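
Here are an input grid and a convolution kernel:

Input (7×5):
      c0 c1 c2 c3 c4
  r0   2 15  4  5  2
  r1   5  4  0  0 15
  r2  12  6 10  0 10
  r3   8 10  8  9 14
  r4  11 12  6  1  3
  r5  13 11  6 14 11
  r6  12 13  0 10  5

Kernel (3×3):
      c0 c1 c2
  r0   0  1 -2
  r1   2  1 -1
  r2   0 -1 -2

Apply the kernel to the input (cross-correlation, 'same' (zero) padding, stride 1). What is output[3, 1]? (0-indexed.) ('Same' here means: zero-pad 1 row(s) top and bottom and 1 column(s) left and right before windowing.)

The receptive field on the zero-padded input at this output position is [12 6 10 / 8 10 8 / 11 12 6]. Elementwise product with the kernel and sum: 6·1 + 10·-2 + 8·2 + 10·1 + 8·-1 + 12·-1 + 6·-2.

-20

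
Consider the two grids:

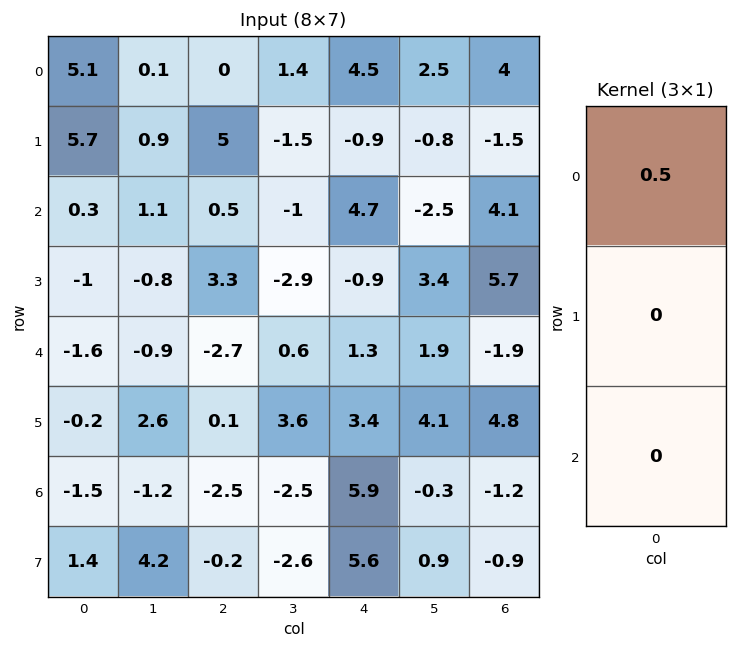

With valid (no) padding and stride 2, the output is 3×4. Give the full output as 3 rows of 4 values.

Output[0,0]: The receptive field on the input at this output position is [5.1 / 5.7 / 0.3]. Elementwise product with the kernel and sum: 5.1·0.5.

2.55 0 2.25 2
0.15 0.25 2.35 2.05
-0.8 -1.35 0.65 -0.95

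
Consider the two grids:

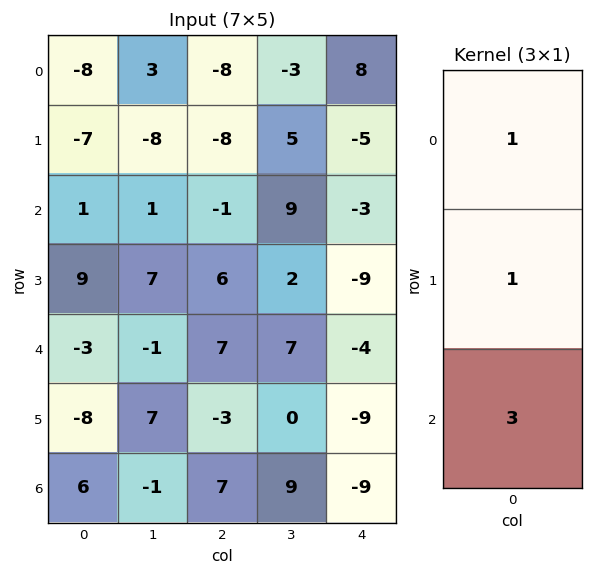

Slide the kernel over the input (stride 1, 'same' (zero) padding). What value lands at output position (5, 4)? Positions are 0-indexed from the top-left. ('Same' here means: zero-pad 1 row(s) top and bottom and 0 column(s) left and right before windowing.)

-40

The receptive field on the zero-padded input at this output position is [-4 / -9 / -9]. Elementwise product with the kernel and sum: -4·1 + -9·1 + -9·3.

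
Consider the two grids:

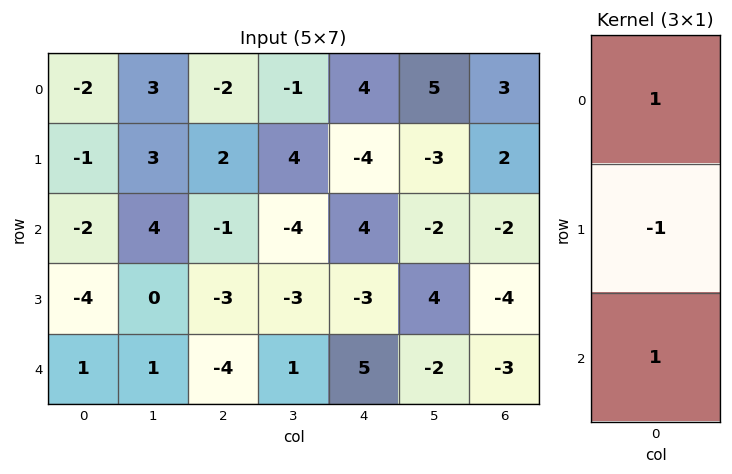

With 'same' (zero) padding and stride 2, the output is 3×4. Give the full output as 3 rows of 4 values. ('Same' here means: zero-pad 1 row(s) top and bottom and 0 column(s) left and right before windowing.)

Output[0,0]: The receptive field on the zero-padded input at this output position is [0 / -2 / -1]. Elementwise product with the kernel and sum: 0·1 + -2·-1 + -1·1.

1 4 -8 -1
-3 0 -11 0
-5 1 -8 -1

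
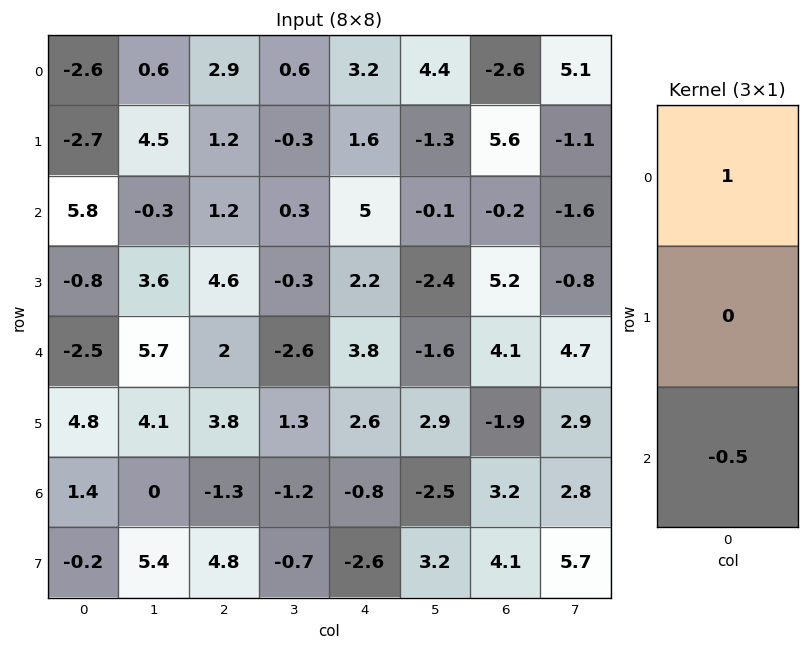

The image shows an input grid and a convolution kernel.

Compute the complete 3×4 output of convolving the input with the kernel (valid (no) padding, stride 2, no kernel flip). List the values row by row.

Output[0,0]: The receptive field on the input at this output position is [-2.6 / -2.7 / 5.8]. Elementwise product with the kernel and sum: -2.6·1 + 5.8·-0.5.
Output[0,1]: The receptive field on the input at this output position is [2.9 / 1.2 / 1.2]. Elementwise product with the kernel and sum: 2.9·1 + 1.2·-0.5.

-5.5 2.3 0.7 -2.5
7.05 0.2 3.1 -2.25
-3.2 2.65 4.2 2.5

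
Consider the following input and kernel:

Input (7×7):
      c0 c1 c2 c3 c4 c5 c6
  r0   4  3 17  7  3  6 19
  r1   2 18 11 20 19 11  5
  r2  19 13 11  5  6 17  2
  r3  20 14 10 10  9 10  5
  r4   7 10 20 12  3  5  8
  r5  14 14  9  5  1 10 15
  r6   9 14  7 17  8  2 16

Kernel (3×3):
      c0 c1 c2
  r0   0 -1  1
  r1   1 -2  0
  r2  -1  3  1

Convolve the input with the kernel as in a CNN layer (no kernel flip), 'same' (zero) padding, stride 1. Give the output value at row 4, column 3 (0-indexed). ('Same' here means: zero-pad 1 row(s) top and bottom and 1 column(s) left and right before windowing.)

2

The receptive field on the zero-padded input at this output position is [10 10 9 / 20 12 3 / 9 5 1]. Elementwise product with the kernel and sum: 10·-1 + 9·1 + 20·1 + 12·-2 + 9·-1 + 5·3 + 1·1.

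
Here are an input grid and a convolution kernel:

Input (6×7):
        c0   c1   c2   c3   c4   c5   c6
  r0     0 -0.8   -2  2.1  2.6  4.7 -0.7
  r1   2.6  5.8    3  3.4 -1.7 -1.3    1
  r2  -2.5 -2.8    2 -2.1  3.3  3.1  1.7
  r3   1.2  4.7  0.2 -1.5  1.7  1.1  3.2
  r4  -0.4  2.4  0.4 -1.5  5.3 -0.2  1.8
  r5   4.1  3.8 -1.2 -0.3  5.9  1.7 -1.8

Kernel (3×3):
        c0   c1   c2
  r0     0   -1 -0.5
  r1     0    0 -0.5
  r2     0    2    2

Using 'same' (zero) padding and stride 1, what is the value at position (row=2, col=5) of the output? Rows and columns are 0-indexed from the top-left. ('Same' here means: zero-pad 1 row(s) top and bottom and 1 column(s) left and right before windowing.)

The receptive field on the zero-padded input at this output position is [-1.7 -1.3 1 / 3.3 3.1 1.7 / 1.7 1.1 3.2]. Elementwise product with the kernel and sum: -1.3·-1 + 1·-0.5 + 1.7·-0.5 + 1.1·2 + 3.2·2.

8.55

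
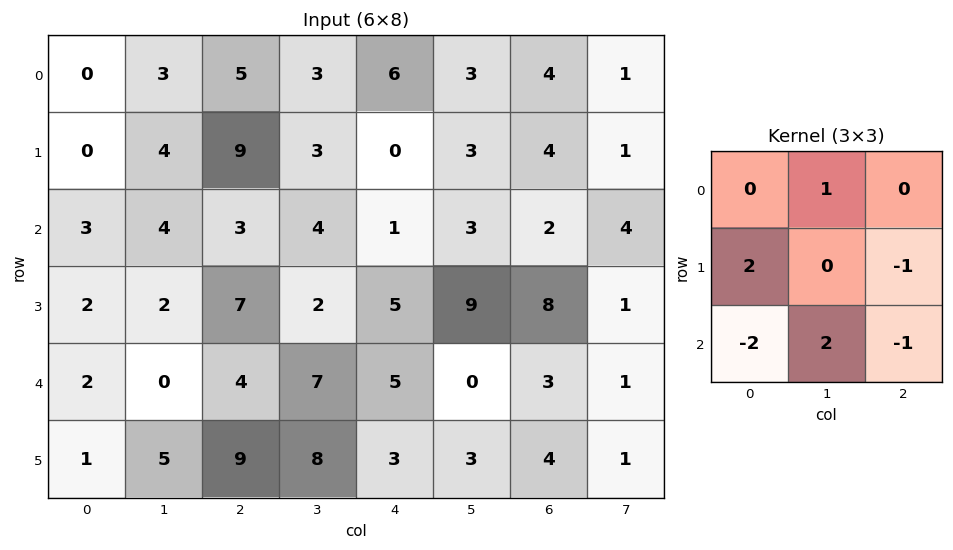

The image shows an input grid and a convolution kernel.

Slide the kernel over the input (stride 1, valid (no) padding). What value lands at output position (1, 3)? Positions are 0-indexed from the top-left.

2

The receptive field on the input at this output position is [3 0 3 / 4 1 3 / 2 5 9]. Elementwise product with the kernel and sum: 0·1 + 4·2 + 3·-1 + 2·-2 + 5·2 + 9·-1.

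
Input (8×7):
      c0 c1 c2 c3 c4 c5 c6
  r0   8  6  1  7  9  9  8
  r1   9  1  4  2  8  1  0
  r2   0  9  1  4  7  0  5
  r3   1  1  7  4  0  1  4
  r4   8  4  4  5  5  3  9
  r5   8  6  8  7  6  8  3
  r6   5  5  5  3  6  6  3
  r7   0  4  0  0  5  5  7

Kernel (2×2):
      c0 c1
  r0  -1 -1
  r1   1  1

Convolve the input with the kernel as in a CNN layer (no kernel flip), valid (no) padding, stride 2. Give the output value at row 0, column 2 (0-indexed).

-9

The receptive field on the input at this output position is [9 9 / 8 1]. Elementwise product with the kernel and sum: 9·-1 + 9·-1 + 8·1 + 1·1.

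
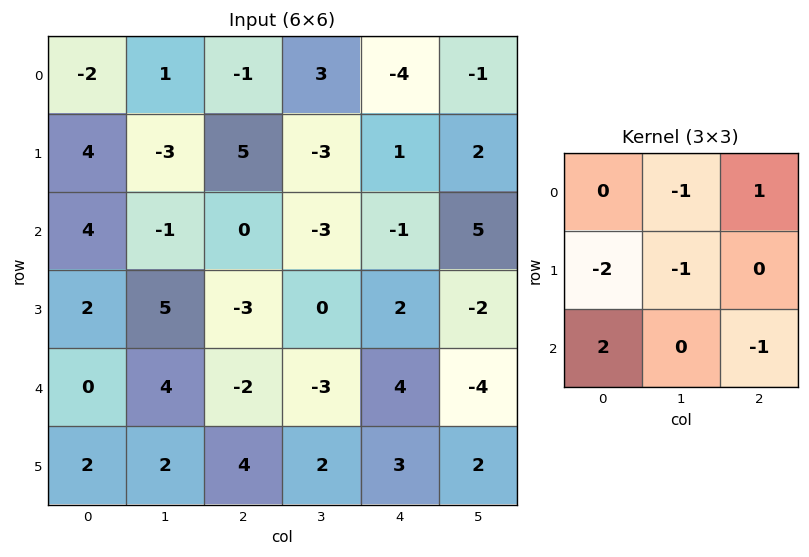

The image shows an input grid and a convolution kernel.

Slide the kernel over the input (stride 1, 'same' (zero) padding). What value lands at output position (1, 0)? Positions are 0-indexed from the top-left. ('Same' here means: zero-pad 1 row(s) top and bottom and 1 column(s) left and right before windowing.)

0

The receptive field on the zero-padded input at this output position is [0 -2 1 / 0 4 -3 / 0 4 -1]. Elementwise product with the kernel and sum: -2·-1 + 1·1 + 0·-2 + 4·-1 + 0·2 + -1·-1.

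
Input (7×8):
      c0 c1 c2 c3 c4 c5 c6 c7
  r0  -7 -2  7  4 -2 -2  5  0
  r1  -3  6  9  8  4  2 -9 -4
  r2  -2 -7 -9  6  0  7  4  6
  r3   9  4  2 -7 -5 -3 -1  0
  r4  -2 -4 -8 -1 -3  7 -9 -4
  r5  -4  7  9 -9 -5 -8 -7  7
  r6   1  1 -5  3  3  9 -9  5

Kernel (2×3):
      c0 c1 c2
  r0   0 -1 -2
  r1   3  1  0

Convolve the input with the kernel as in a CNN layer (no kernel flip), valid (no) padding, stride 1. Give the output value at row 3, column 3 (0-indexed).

The receptive field on the input at this output position is [-7 -5 -3 / -1 -3 7]. Elementwise product with the kernel and sum: -5·-1 + -3·-2 + -1·3 + -3·1.

5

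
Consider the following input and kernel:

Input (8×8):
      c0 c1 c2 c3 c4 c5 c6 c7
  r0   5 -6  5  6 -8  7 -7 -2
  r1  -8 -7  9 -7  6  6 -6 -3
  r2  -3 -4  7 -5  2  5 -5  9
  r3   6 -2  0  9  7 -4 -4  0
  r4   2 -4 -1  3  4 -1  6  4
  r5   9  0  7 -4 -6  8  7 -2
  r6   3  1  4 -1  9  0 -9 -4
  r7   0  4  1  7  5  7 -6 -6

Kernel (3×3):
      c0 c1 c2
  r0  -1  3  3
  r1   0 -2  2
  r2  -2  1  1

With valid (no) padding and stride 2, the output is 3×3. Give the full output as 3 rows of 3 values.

33 -2 -20
7 -11 -5
-4 18 -18

Output[0,0]: The receptive field on the input at this output position is [5 -6 5 / -8 -7 9 / -3 -4 7]. Elementwise product with the kernel and sum: 5·-1 + -6·3 + 5·3 + -7·-2 + 9·2 + -3·-2 + -4·1 + 7·1.
Output[0,1]: The receptive field on the input at this output position is [5 6 -8 / 9 -7 6 / 7 -5 2]. Elementwise product with the kernel and sum: 5·-1 + 6·3 + -8·3 + -7·-2 + 6·2 + 7·-2 + -5·1 + 2·1.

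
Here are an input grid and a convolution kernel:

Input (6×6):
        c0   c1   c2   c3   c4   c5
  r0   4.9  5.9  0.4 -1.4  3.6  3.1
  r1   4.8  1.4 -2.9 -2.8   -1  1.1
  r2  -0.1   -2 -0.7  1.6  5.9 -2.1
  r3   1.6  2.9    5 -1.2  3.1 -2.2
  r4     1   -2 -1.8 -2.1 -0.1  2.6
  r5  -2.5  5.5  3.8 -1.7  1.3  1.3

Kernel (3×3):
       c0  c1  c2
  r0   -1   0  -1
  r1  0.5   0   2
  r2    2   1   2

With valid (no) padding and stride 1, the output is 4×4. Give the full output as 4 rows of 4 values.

Output[0,0]: The receptive field on the input at this output position is [4.9 5.9 0.4 / 4.8 1.4 -2.9 / -0.1 -2 -0.7]. Elementwise product with the kernel and sum: 4.9·-1 + 0.4·-1 + 4.8·0.5 + -2.9·2 + -0.1·2 + -2·1 + -0.7·2.
Output[0,1]: The receptive field on the input at this output position is [5.9 0.4 -1.4 / 1.4 -2.9 -2.8 / -2 -0.7 1.6]. Elementwise product with the kernel and sum: 5.9·-1 + -1.4·-1 + 1.4·0.5 + -2.8·2 + -2·2 + -0.7·1 + 1.6·2.

-12.3 -10.9 4.55 4
12.75 12 30.35 -5.4
8 -10.55 -2.4 -3.6
-1.6 4.5 -0.7 8.05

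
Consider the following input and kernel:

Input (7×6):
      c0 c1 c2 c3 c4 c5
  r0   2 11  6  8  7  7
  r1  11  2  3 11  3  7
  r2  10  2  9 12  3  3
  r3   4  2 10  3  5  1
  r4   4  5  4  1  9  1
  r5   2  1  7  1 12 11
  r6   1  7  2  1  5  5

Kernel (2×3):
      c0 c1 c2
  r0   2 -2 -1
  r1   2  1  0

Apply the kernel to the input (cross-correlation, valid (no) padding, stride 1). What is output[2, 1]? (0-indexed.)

-12

The receptive field on the input at this output position is [2 9 12 / 2 10 3]. Elementwise product with the kernel and sum: 2·2 + 9·-2 + 12·-1 + 2·2 + 10·1.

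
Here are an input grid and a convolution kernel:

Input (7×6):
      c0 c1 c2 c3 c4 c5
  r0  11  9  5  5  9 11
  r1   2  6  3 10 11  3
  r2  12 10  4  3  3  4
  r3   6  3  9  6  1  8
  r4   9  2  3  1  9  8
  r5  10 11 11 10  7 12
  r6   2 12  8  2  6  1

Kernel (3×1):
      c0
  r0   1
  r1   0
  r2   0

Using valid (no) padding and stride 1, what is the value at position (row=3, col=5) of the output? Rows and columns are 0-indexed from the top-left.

8

The receptive field on the input at this output position is [8 / 8 / 12]. Elementwise product with the kernel and sum: 8·1.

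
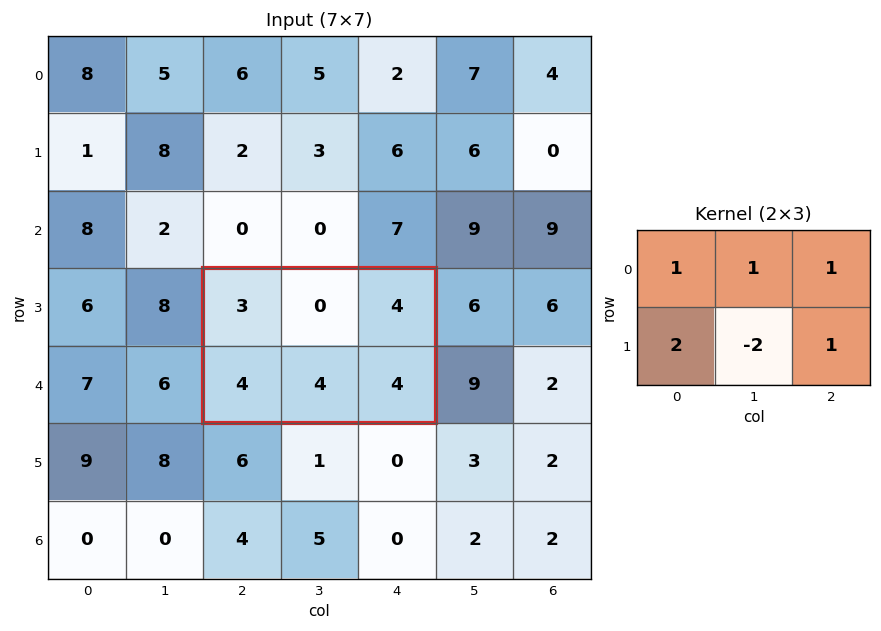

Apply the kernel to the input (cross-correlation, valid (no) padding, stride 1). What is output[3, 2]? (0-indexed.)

11

The receptive field on the input at this output position is [3 0 4 / 4 4 4]. Elementwise product with the kernel and sum: 3·1 + 0·1 + 4·1 + 4·2 + 4·-2 + 4·1.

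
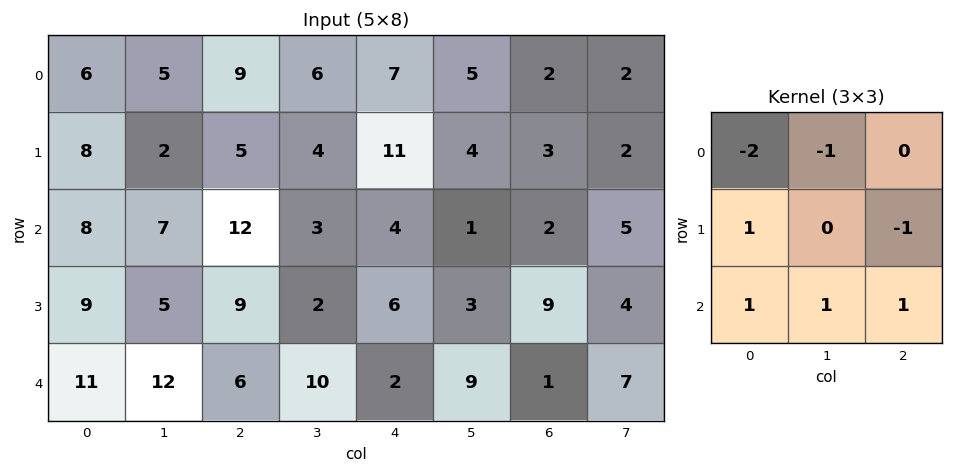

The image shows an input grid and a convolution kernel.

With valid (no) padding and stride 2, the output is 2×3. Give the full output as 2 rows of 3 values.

Output[0,0]: The receptive field on the input at this output position is [6 5 9 / 8 2 5 / 8 7 12]. Elementwise product with the kernel and sum: 6·-2 + 5·-1 + 8·1 + 5·-1 + 8·1 + 7·1 + 12·1.

13 -11 -4
6 -6 0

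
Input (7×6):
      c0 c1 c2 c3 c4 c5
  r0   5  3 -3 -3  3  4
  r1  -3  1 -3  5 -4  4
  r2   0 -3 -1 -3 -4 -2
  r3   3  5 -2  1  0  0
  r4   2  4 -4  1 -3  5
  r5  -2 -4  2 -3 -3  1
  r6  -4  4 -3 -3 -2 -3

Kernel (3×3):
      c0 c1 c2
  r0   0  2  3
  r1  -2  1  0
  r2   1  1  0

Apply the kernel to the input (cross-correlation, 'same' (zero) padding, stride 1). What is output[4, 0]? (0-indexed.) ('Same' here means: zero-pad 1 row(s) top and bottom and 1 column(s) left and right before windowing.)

The receptive field on the zero-padded input at this output position is [0 3 5 / 0 2 4 / 0 -2 -4]. Elementwise product with the kernel and sum: 3·2 + 5·3 + 0·-2 + 2·1 + 0·1 + -2·1.

21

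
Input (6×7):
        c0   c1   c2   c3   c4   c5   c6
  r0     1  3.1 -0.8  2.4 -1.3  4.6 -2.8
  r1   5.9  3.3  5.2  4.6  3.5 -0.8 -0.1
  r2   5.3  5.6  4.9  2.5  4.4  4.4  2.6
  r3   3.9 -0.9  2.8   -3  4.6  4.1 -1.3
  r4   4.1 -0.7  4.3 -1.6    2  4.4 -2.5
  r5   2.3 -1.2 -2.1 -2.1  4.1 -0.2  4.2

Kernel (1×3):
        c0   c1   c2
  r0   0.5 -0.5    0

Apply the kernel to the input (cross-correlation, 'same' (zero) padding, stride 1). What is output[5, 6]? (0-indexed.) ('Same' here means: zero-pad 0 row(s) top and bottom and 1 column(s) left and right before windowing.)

-2.2

The receptive field on the zero-padded input at this output position is [-0.2 4.2 0]. Elementwise product with the kernel and sum: -0.2·0.5 + 4.2·-0.5.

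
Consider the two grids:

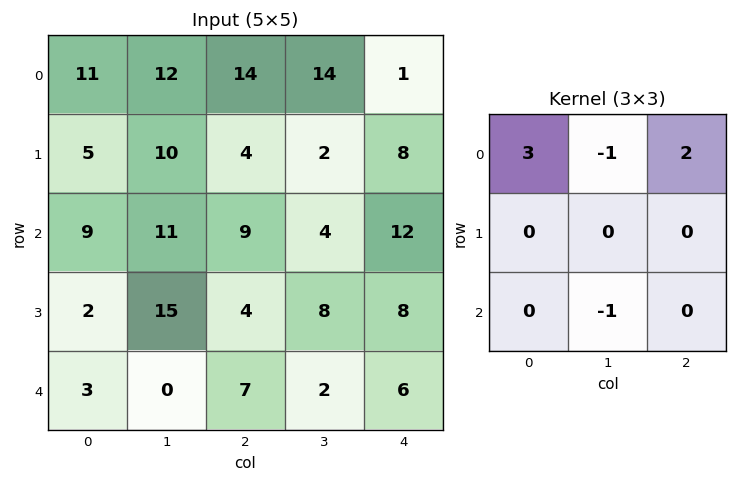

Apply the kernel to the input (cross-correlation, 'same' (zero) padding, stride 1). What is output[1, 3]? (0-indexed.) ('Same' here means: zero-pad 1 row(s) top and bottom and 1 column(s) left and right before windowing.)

26

The receptive field on the zero-padded input at this output position is [14 14 1 / 4 2 8 / 9 4 12]. Elementwise product with the kernel and sum: 14·3 + 14·-1 + 1·2 + 4·-1.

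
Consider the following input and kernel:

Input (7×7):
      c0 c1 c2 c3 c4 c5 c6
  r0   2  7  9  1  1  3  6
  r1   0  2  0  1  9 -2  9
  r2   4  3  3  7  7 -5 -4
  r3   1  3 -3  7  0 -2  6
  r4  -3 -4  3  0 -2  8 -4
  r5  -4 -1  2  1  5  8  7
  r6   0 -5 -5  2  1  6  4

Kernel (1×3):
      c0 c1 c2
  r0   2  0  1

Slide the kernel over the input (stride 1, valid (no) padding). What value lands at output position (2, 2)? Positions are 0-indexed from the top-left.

The receptive field on the input at this output position is [3 7 7]. Elementwise product with the kernel and sum: 3·2 + 7·1.

13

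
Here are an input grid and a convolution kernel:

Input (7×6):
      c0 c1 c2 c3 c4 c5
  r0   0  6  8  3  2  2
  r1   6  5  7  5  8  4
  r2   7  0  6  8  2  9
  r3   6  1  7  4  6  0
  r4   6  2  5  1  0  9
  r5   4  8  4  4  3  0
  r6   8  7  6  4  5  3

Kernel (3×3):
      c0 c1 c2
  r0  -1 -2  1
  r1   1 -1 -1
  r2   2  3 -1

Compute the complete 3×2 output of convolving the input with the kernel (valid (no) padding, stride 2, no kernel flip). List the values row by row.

Output[0,0]: The receptive field on the input at this output position is [0 6 8 / 6 5 7 / 7 0 6]. Elementwise product with the kernel and sum: 0·-1 + 6·-2 + 8·1 + 6·1 + 5·-1 + 7·-1 + 7·2 + 0·3 + 6·-1.

-2 16
10 -10
18 9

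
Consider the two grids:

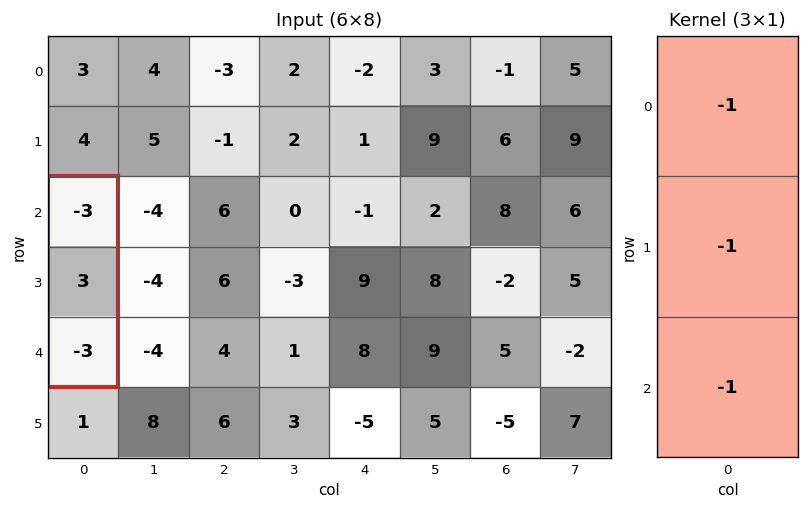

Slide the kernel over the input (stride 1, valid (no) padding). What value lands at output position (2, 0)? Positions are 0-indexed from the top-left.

3

The receptive field on the input at this output position is [-3 / 3 / -3]. Elementwise product with the kernel and sum: -3·-1 + 3·-1 + -3·-1.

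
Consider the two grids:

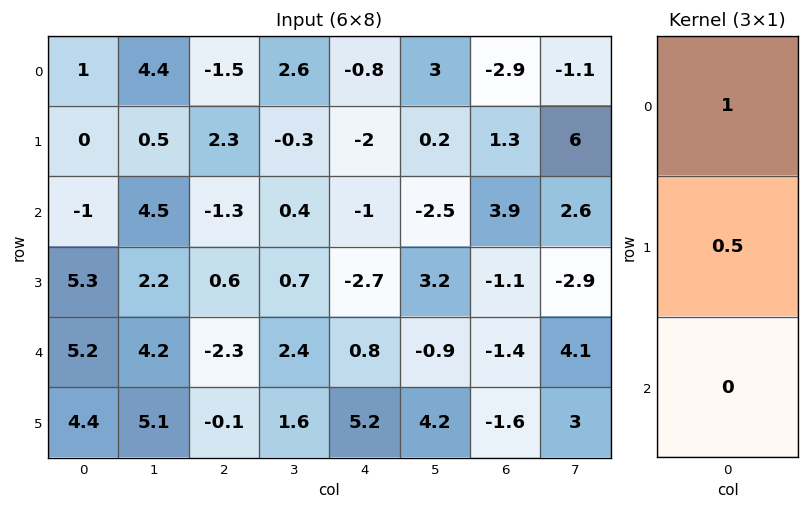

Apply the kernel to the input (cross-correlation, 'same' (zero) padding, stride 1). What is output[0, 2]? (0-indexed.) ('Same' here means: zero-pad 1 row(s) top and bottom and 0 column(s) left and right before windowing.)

The receptive field on the zero-padded input at this output position is [0 / -1.5 / 2.3]. Elementwise product with the kernel and sum: 0·1 + -1.5·0.5.

-0.75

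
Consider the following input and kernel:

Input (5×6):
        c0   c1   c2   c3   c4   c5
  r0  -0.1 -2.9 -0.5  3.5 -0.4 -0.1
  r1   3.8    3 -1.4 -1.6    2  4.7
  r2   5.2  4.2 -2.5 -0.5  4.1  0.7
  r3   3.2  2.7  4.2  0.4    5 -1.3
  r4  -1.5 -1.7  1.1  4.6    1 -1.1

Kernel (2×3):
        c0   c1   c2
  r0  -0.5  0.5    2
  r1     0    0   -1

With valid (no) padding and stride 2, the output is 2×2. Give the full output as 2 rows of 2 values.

-1 -0.8
-9.7 4.2

Output[0,0]: The receptive field on the input at this output position is [-0.1 -2.9 -0.5 / 3.8 3 -1.4]. Elementwise product with the kernel and sum: -0.1·-0.5 + -2.9·0.5 + -0.5·2 + -1.4·-1.
Output[0,1]: The receptive field on the input at this output position is [-0.5 3.5 -0.4 / -1.4 -1.6 2]. Elementwise product with the kernel and sum: -0.5·-0.5 + 3.5·0.5 + -0.4·2 + 2·-1.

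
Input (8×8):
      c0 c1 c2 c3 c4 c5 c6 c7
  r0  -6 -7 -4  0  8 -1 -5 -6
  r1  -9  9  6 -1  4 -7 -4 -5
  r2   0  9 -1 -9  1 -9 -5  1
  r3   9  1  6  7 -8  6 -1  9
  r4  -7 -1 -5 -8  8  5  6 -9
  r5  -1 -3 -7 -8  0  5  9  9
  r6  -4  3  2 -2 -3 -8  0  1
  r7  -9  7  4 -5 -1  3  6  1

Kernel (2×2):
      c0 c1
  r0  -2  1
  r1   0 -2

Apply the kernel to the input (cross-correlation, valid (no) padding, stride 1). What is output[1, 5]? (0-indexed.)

The receptive field on the input at this output position is [-7 -4 / -9 -5]. Elementwise product with the kernel and sum: -7·-2 + -4·1 + -5·-2.

20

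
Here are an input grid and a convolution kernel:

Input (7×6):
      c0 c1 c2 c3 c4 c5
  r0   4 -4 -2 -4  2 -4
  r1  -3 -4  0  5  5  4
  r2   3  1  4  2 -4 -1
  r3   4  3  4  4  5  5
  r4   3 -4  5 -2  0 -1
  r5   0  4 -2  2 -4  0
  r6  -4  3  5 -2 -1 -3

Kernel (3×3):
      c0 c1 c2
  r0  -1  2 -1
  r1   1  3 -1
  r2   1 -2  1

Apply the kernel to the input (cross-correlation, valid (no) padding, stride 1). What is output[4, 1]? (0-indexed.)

The receptive field on the input at this output position is [-4 5 -2 / 4 -2 2 / 3 5 -2]. Elementwise product with the kernel and sum: -4·-1 + 5·2 + -2·-1 + 4·1 + -2·3 + 2·-1 + 3·1 + 5·-2 + -2·1.

3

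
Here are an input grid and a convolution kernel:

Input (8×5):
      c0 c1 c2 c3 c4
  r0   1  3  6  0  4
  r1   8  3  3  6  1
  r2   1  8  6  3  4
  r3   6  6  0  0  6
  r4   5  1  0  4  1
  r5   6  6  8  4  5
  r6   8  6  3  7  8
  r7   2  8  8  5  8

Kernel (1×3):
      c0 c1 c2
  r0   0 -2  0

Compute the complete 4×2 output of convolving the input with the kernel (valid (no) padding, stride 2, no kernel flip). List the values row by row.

-6 0
-16 -6
-2 -8
-12 -14

Output[0,0]: The receptive field on the input at this output position is [1 3 6]. Elementwise product with the kernel and sum: 3·-2.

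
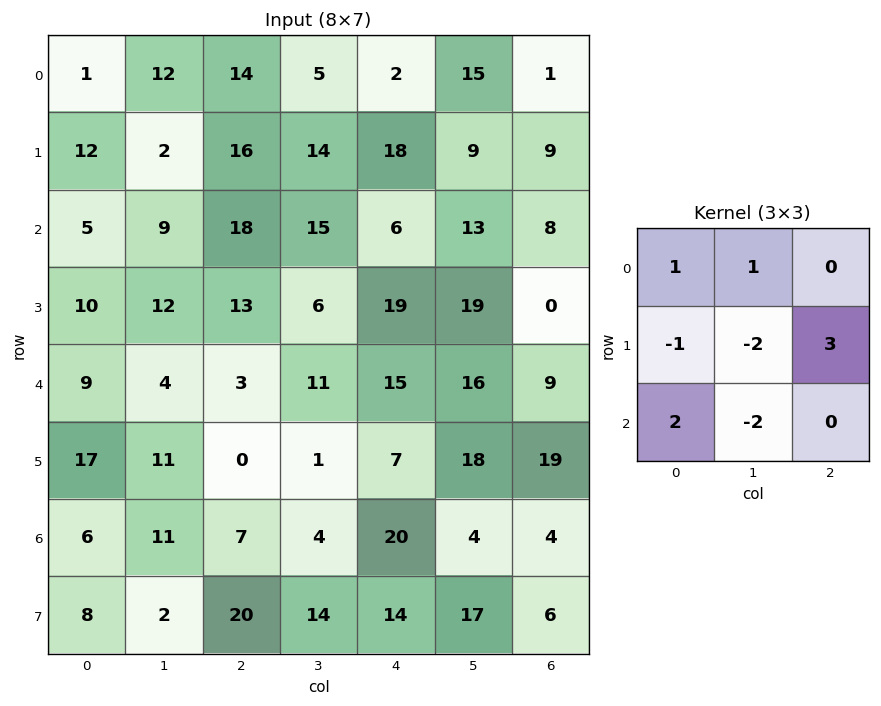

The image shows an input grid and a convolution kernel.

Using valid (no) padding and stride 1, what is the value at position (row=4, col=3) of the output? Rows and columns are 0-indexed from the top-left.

33

The receptive field on the input at this output position is [11 15 16 / 1 7 18 / 4 20 4]. Elementwise product with the kernel and sum: 11·1 + 15·1 + 1·-1 + 7·-2 + 18·3 + 4·2 + 20·-2.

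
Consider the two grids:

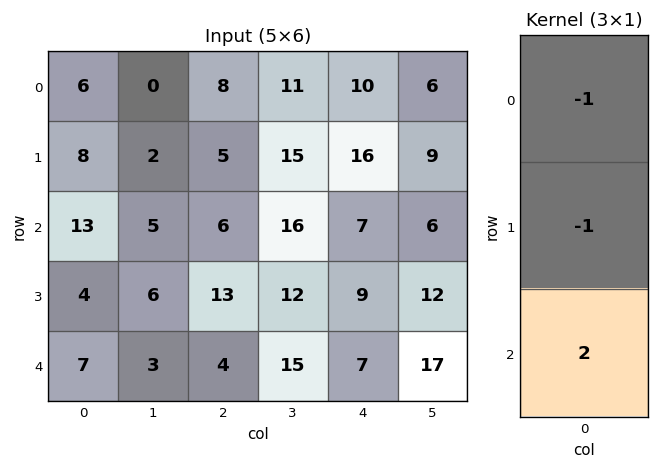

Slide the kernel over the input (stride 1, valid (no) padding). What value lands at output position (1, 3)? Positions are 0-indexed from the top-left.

-7

The receptive field on the input at this output position is [15 / 16 / 12]. Elementwise product with the kernel and sum: 15·-1 + 16·-1 + 12·2.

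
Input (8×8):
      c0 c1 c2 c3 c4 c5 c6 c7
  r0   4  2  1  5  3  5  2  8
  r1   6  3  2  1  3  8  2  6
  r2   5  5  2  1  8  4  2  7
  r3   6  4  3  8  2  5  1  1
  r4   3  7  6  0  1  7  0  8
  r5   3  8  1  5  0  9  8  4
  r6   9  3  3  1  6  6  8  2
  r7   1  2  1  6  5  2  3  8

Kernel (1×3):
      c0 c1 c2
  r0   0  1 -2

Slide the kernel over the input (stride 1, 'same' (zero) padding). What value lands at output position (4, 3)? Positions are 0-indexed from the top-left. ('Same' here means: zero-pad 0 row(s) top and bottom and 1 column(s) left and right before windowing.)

-2

The receptive field on the zero-padded input at this output position is [6 0 1]. Elementwise product with the kernel and sum: 0·1 + 1·-2.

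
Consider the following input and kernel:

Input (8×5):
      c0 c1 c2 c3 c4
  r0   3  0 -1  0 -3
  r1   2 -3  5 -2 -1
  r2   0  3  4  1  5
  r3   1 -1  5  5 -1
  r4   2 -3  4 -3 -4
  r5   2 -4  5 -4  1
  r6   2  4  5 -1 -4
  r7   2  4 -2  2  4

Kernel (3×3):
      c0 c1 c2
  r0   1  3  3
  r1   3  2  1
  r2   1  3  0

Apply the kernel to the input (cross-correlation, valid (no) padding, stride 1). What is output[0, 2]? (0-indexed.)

7

The receptive field on the input at this output position is [-1 0 -3 / 5 -2 -1 / 4 1 5]. Elementwise product with the kernel and sum: -1·1 + 0·3 + -3·3 + 5·3 + -2·2 + -1·1 + 4·1 + 1·3.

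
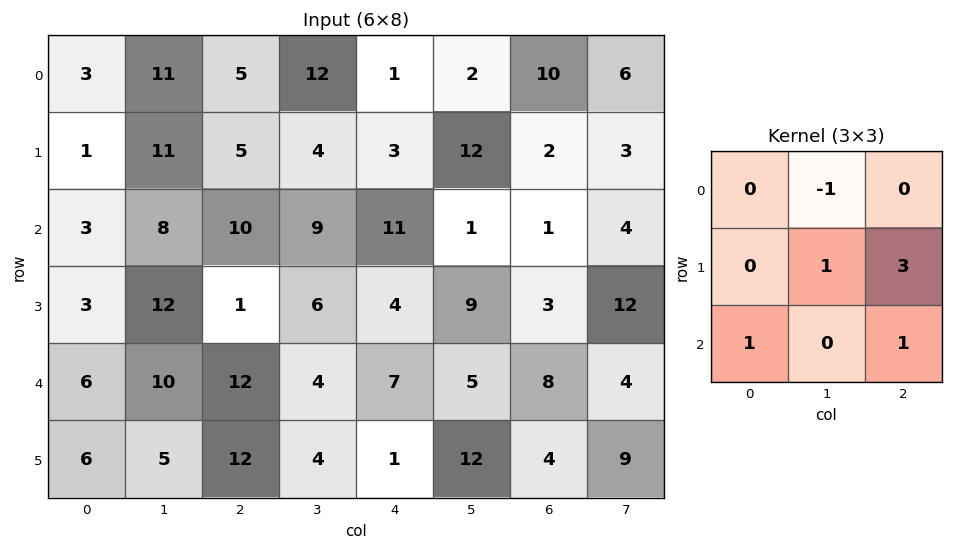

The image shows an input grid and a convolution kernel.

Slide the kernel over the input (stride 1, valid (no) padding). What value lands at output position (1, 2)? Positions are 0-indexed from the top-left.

The receptive field on the input at this output position is [5 4 3 / 10 9 11 / 1 6 4]. Elementwise product with the kernel and sum: 4·-1 + 9·1 + 11·3 + 1·1 + 4·1.

43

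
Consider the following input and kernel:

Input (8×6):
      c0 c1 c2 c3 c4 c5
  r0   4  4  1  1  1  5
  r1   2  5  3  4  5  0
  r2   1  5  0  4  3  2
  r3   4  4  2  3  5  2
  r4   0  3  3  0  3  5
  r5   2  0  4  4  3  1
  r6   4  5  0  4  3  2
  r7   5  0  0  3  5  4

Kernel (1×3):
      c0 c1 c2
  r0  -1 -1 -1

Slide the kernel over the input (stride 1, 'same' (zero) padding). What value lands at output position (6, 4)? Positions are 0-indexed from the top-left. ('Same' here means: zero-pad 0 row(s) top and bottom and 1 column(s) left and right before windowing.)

The receptive field on the zero-padded input at this output position is [4 3 2]. Elementwise product with the kernel and sum: 4·-1 + 3·-1 + 2·-1.

-9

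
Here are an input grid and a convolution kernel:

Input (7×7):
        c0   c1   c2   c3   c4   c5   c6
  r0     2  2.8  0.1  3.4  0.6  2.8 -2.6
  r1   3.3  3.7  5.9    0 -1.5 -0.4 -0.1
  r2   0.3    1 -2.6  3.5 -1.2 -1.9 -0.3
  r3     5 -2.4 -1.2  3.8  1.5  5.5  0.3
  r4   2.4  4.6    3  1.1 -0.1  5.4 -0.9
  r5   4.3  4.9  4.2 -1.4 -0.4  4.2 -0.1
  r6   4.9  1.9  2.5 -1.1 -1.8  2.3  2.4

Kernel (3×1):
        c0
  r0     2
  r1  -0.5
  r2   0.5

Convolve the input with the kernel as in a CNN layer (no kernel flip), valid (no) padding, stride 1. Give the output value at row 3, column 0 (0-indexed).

The receptive field on the input at this output position is [5 / 2.4 / 4.3]. Elementwise product with the kernel and sum: 5·2 + 2.4·-0.5 + 4.3·0.5.

10.95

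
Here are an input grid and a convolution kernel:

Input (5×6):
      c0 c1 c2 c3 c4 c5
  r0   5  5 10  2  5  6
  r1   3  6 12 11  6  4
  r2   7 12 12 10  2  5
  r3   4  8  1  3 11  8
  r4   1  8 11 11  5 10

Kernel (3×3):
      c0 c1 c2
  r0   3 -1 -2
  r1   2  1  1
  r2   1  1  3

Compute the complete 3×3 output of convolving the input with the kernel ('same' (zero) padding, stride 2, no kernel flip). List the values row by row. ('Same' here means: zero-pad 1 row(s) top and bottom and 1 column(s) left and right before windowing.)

31 73 44
32 48 84
-11 55 19

Output[0,0]: The receptive field on the zero-padded input at this output position is [0 0 0 / 0 5 5 / 0 3 6]. Elementwise product with the kernel and sum: 0·3 + 0·-1 + 0·-2 + 0·2 + 5·1 + 5·1 + 0·1 + 3·1 + 6·3.
Output[0,1]: The receptive field on the zero-padded input at this output position is [0 0 0 / 5 10 2 / 6 12 11]. Elementwise product with the kernel and sum: 0·3 + 0·-1 + 0·-2 + 5·2 + 10·1 + 2·1 + 6·1 + 12·1 + 11·3.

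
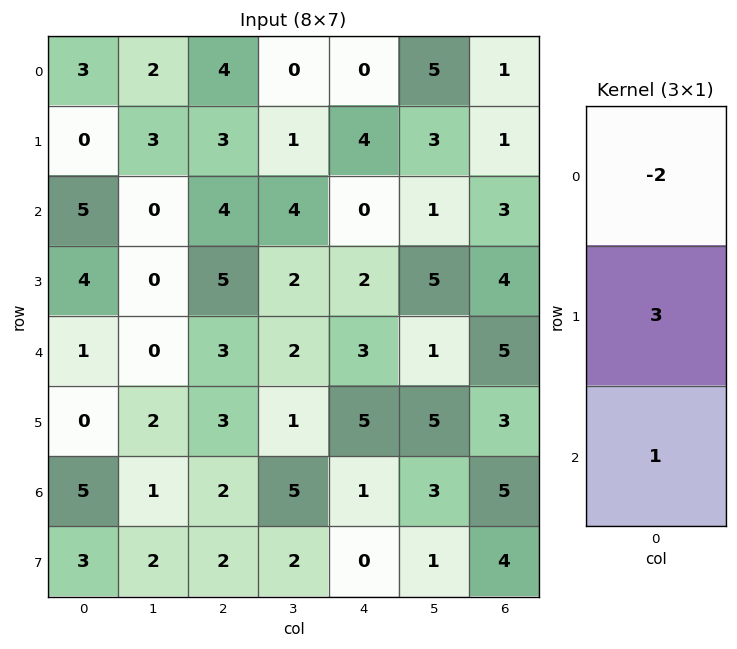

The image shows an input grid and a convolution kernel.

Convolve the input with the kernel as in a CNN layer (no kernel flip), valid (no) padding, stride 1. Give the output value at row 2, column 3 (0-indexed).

0

The receptive field on the input at this output position is [4 / 2 / 2]. Elementwise product with the kernel and sum: 4·-2 + 2·3 + 2·1.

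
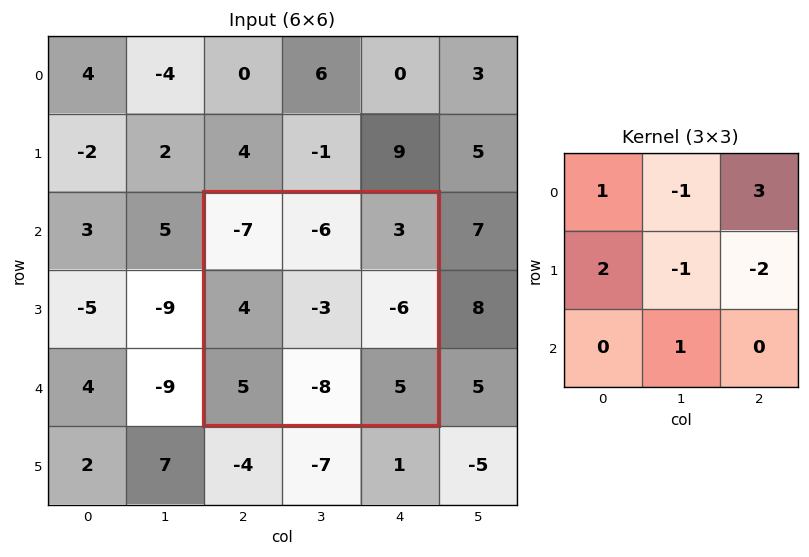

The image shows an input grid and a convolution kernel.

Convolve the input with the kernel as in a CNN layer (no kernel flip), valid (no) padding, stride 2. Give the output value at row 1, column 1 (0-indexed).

The receptive field on the input at this output position is [-7 -6 3 / 4 -3 -6 / 5 -8 5]. Elementwise product with the kernel and sum: -7·1 + -6·-1 + 3·3 + 4·2 + -3·-1 + -6·-2 + -8·1.

23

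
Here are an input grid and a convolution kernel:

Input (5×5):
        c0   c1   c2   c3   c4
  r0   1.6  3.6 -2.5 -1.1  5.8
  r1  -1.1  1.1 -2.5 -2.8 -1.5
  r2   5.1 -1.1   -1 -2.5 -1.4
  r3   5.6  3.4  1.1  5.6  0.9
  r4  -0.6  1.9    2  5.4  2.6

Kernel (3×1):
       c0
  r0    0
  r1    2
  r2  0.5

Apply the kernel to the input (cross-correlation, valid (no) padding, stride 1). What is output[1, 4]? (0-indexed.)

The receptive field on the input at this output position is [-1.5 / -1.4 / 0.9]. Elementwise product with the kernel and sum: -1.4·2 + 0.9·0.5.

-2.35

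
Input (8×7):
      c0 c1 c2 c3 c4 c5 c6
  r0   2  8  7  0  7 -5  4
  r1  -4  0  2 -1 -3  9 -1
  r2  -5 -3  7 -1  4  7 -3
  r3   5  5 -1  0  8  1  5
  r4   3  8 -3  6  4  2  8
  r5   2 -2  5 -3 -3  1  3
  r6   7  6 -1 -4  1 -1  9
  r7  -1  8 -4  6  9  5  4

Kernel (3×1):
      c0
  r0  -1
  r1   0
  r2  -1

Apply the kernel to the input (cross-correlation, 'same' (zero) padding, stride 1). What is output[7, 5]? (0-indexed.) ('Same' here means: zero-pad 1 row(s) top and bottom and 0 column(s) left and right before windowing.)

1

The receptive field on the zero-padded input at this output position is [-1 / 5 / 0]. Elementwise product with the kernel and sum: -1·-1 + 0·-1.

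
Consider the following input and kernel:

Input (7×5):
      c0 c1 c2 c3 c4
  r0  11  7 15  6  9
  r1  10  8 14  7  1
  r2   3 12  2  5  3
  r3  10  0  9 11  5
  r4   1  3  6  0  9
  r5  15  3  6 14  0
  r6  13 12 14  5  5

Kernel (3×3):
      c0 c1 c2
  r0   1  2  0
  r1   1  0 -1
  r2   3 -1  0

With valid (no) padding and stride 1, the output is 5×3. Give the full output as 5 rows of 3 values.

Output[0,0]: The receptive field on the input at this output position is [11 7 15 / 10 8 14 / 3 12 2]. Elementwise product with the kernel and sum: 11·1 + 7·2 + 10·1 + 14·-1 + 3·3 + 12·-1.
Output[0,1]: The receptive field on the input at this output position is [7 15 6 / 8 14 7 / 12 2 5]. Elementwise product with the kernel and sum: 7·1 + 15·2 + 8·1 + 7·-1 + 12·3 + 2·-1.

18 72 41
57 34 43
28 8 34
47 24 32
43 26 49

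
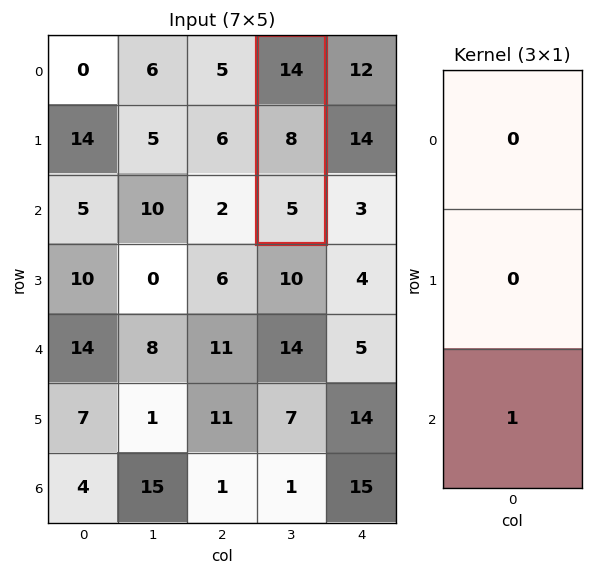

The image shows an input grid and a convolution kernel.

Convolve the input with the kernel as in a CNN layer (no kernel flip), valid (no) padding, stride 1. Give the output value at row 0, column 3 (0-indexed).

The receptive field on the input at this output position is [14 / 8 / 5]. Elementwise product with the kernel and sum: 5·1.

5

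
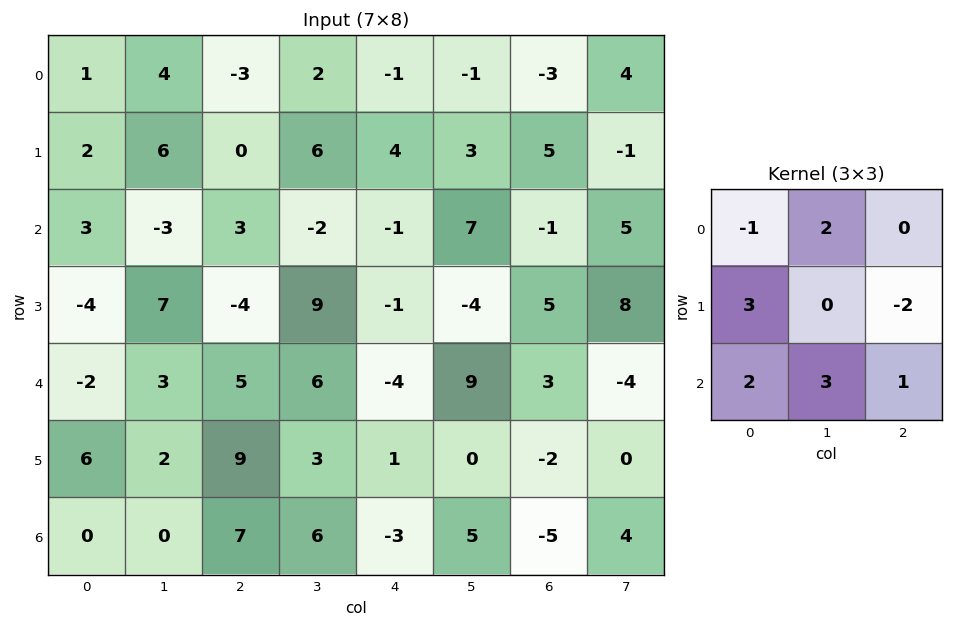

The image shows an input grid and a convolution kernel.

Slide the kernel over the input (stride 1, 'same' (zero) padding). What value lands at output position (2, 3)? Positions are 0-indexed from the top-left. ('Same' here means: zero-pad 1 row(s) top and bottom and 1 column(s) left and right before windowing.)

The receptive field on the zero-padded input at this output position is [0 6 4 / 3 -2 -1 / -4 9 -1]. Elementwise product with the kernel and sum: 0·-1 + 6·2 + 3·3 + -1·-2 + -4·2 + 9·3 + -1·1.

41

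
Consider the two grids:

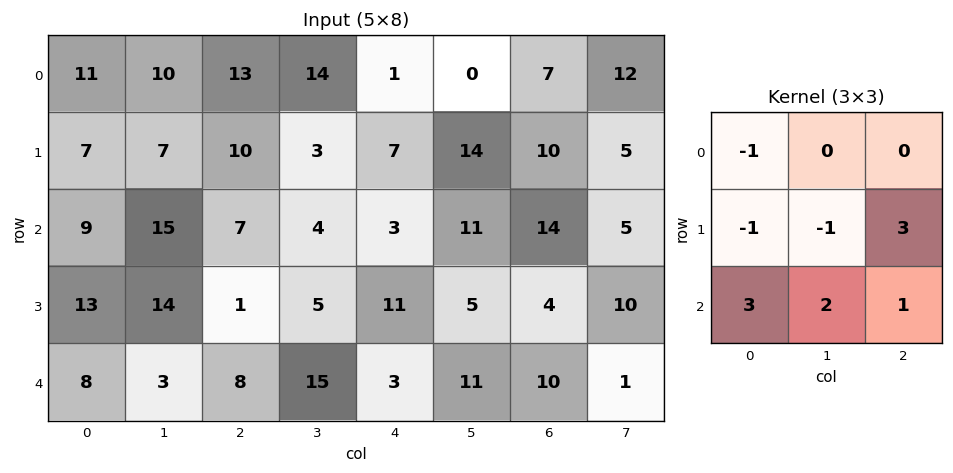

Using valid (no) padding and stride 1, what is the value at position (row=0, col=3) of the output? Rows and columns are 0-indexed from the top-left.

The receptive field on the input at this output position is [14 1 0 / 3 7 14 / 4 3 11]. Elementwise product with the kernel and sum: 14·-1 + 3·-1 + 7·-1 + 14·3 + 4·3 + 3·2 + 11·1.

47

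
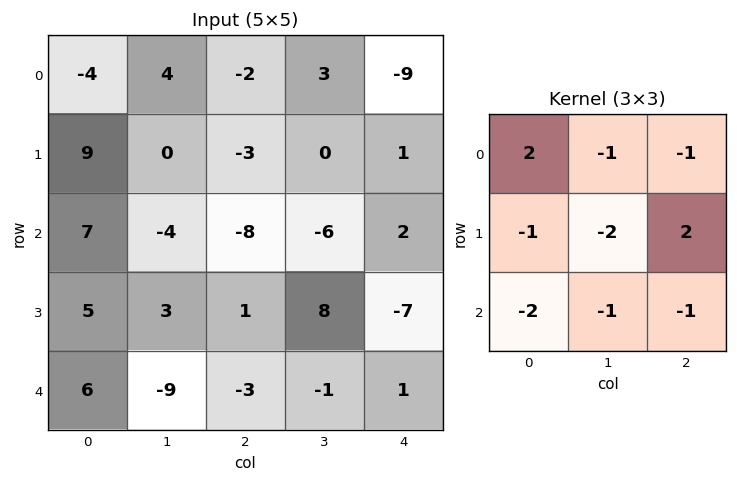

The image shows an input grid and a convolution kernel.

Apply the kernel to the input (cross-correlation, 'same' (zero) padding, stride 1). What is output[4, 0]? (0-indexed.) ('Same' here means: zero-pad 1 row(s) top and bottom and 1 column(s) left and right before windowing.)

-38

The receptive field on the zero-padded input at this output position is [0 5 3 / 0 6 -9 / 0 0 0]. Elementwise product with the kernel and sum: 0·2 + 5·-1 + 3·-1 + 0·-1 + 6·-2 + -9·2 + 0·-2 + 0·-1 + 0·-1.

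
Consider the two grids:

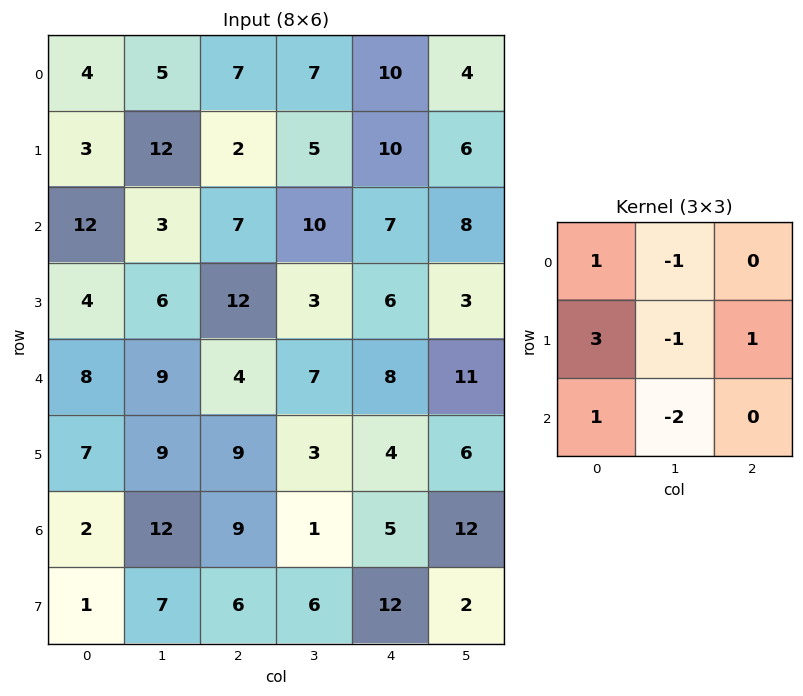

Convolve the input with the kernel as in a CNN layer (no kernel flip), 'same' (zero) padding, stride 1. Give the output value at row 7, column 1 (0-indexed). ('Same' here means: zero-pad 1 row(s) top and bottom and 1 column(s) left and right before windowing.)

The receptive field on the zero-padded input at this output position is [2 12 9 / 1 7 6 / 0 0 0]. Elementwise product with the kernel and sum: 2·1 + 12·-1 + 1·3 + 7·-1 + 6·1 + 0·1 + 0·-2.

-8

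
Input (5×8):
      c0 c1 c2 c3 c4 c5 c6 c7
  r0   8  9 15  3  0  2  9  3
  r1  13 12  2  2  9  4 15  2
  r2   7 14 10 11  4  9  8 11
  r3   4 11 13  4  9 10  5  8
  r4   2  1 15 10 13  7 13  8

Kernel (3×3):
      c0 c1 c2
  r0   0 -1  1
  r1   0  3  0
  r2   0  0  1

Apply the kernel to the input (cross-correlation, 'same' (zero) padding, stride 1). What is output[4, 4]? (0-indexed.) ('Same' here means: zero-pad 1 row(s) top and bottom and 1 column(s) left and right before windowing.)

The receptive field on the zero-padded input at this output position is [4 9 10 / 10 13 7 / 0 0 0]. Elementwise product with the kernel and sum: 9·-1 + 10·1 + 13·3 + 0·1.

40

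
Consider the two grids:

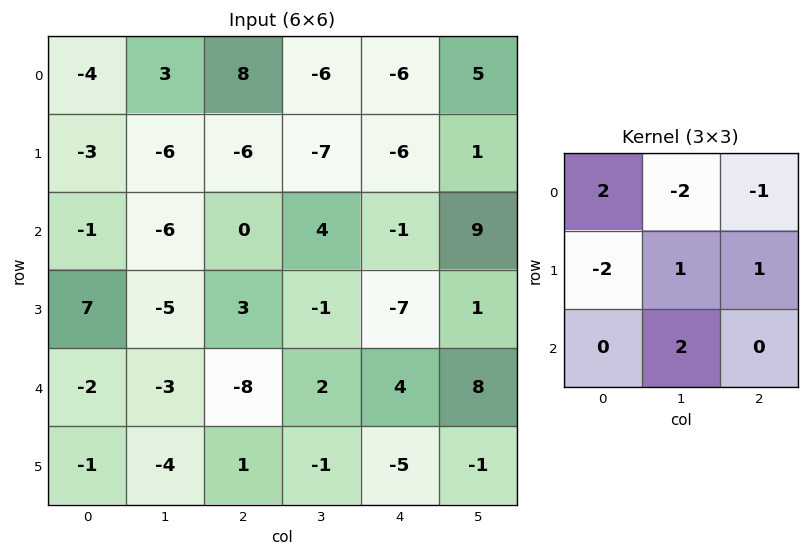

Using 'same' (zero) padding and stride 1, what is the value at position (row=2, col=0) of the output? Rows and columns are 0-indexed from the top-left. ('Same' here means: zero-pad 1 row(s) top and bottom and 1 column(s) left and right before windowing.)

The receptive field on the zero-padded input at this output position is [0 -3 -6 / 0 -1 -6 / 0 7 -5]. Elementwise product with the kernel and sum: 0·2 + -3·-2 + -6·-1 + 0·-2 + -1·1 + -6·1 + 7·2.

19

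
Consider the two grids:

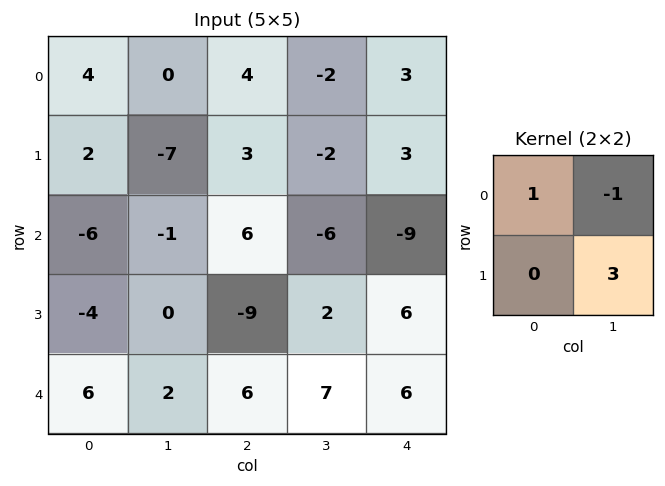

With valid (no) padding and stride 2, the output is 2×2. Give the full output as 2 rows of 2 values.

-17 0
-5 18

Output[0,0]: The receptive field on the input at this output position is [4 0 / 2 -7]. Elementwise product with the kernel and sum: 4·1 + 0·-1 + -7·3.
Output[0,1]: The receptive field on the input at this output position is [4 -2 / 3 -2]. Elementwise product with the kernel and sum: 4·1 + -2·-1 + -2·3.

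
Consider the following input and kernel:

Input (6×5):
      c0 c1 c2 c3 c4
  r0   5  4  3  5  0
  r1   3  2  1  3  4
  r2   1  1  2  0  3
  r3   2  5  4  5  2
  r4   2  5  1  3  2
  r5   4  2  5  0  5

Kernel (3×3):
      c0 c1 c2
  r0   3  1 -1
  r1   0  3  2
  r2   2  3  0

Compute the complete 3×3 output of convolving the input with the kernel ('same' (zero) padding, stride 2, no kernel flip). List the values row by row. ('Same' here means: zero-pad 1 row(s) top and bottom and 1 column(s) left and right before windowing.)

Output[0,0]: The receptive field on the zero-padded input at this output position is [0 0 0 / 0 5 4 / 0 3 2]. Elementwise product with the kernel and sum: 0·3 + 0·1 + 0·-1 + 5·3 + 4·2 + 0·2 + 3·3.
Output[0,1]: The receptive field on the zero-padded input at this output position is [0 0 0 / 4 3 5 / 2 1 3]. Elementwise product with the kernel and sum: 0·3 + 0·1 + 0·-1 + 3·3 + 5·2 + 2·2 + 1·3.

32 26 18
12 32 38
25 42 38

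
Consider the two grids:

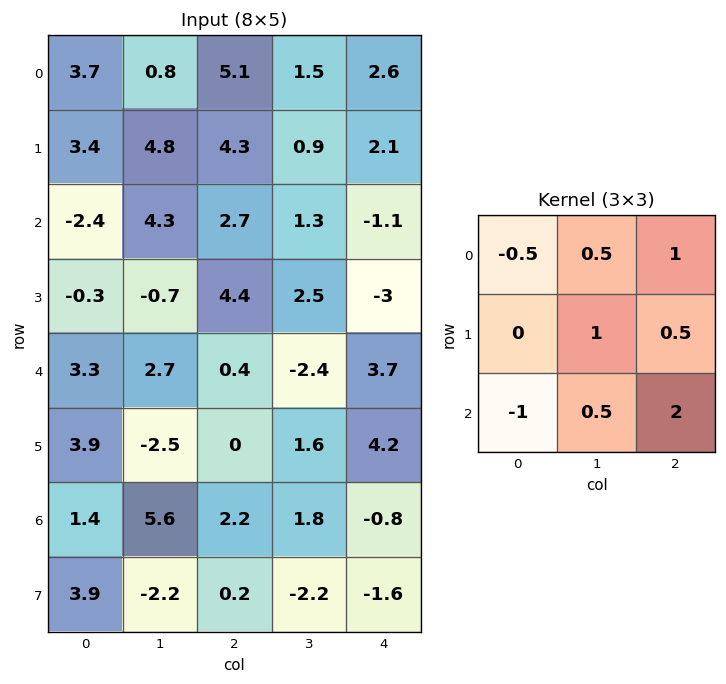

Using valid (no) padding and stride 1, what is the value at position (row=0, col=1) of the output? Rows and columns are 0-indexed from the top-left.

The receptive field on the input at this output position is [0.8 5.1 1.5 / 4.8 4.3 0.9 / 4.3 2.7 1.3]. Elementwise product with the kernel and sum: 0.8·-0.5 + 5.1·0.5 + 1.5·1 + 4.3·1 + 0.9·0.5 + 4.3·-1 + 2.7·0.5 + 1.3·2.

8.05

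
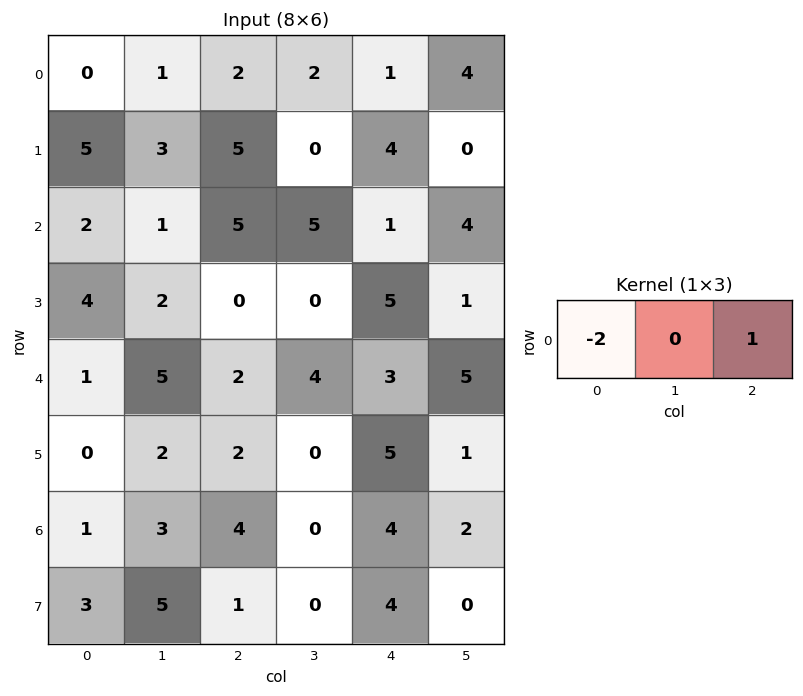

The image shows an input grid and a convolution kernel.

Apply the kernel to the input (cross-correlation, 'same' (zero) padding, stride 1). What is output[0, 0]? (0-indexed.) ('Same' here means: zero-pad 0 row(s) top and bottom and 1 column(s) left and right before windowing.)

1

The receptive field on the zero-padded input at this output position is [0 0 1]. Elementwise product with the kernel and sum: 0·-2 + 1·1.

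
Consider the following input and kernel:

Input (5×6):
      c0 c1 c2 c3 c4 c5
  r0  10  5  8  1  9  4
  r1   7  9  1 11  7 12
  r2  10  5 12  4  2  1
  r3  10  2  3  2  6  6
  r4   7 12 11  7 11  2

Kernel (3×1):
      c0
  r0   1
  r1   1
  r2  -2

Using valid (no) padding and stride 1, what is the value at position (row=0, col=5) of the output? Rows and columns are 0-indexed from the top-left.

The receptive field on the input at this output position is [4 / 12 / 1]. Elementwise product with the kernel and sum: 4·1 + 12·1 + 1·-2.

14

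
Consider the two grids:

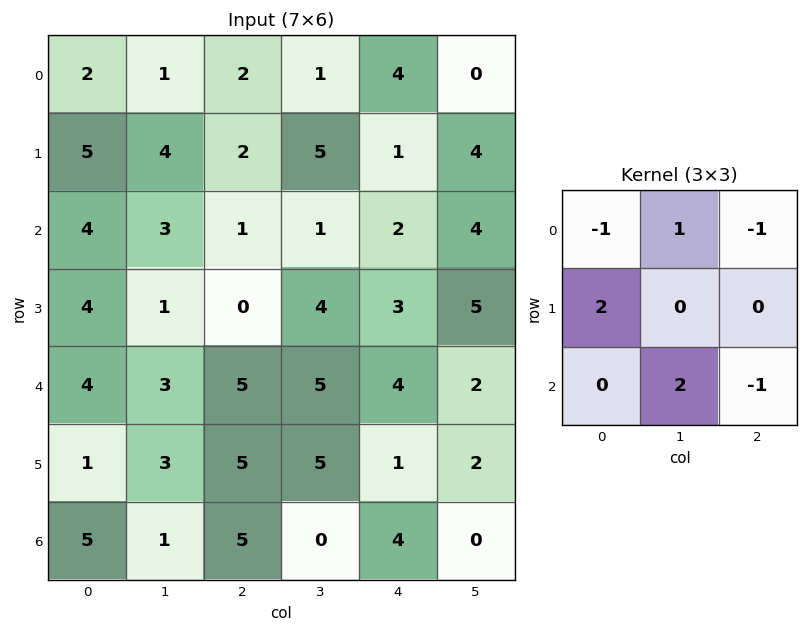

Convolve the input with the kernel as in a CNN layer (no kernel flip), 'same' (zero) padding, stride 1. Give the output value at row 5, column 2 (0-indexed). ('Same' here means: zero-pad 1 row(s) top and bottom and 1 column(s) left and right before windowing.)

13

The receptive field on the zero-padded input at this output position is [3 5 5 / 3 5 5 / 1 5 0]. Elementwise product with the kernel and sum: 3·-1 + 5·1 + 5·-1 + 3·2 + 5·2 + 0·-1.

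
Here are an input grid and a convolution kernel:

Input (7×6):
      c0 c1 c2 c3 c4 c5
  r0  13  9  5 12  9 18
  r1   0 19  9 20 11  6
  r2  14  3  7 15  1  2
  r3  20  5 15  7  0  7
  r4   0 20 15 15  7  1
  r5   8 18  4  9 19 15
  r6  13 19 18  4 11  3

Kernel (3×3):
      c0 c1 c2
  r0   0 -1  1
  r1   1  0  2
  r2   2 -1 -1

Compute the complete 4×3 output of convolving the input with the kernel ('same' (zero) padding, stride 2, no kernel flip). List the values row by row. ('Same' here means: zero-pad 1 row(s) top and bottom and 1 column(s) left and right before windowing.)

-1 42 71
0 32 21
-1 65 8
48 32 6

Output[0,0]: The receptive field on the zero-padded input at this output position is [0 0 0 / 0 13 9 / 0 0 19]. Elementwise product with the kernel and sum: 0·-1 + 0·1 + 0·1 + 9·2 + 0·2 + 0·-1 + 19·-1.
Output[0,1]: The receptive field on the zero-padded input at this output position is [0 0 0 / 9 5 12 / 19 9 20]. Elementwise product with the kernel and sum: 0·-1 + 0·1 + 9·1 + 12·2 + 19·2 + 9·-1 + 20·-1.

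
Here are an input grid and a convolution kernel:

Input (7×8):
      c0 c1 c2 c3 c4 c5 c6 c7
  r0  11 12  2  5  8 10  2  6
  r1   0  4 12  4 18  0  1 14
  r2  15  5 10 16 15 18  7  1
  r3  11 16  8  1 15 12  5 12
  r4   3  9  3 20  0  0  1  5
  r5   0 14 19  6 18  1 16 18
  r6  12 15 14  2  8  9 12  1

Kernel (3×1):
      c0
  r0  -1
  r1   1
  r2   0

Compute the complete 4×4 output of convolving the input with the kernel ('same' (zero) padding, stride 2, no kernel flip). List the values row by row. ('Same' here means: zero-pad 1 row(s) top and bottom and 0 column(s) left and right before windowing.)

11 2 8 2
15 -2 -3 6
-8 -5 -15 -4
12 -5 -10 -4

Output[0,0]: The receptive field on the zero-padded input at this output position is [0 / 11 / 0]. Elementwise product with the kernel and sum: 0·-1 + 11·1.
Output[0,1]: The receptive field on the zero-padded input at this output position is [0 / 2 / 12]. Elementwise product with the kernel and sum: 0·-1 + 2·1.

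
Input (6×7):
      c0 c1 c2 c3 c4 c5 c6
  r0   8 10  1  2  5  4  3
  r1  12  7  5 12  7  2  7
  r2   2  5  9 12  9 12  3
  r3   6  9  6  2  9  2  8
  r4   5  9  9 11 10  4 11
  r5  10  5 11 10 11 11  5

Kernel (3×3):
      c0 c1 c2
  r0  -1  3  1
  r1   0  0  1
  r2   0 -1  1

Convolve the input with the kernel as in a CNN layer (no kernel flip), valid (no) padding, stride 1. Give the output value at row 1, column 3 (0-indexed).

16

The receptive field on the input at this output position is [12 7 2 / 12 9 12 / 2 9 2]. Elementwise product with the kernel and sum: 12·-1 + 7·3 + 2·1 + 12·1 + 9·-1 + 2·1.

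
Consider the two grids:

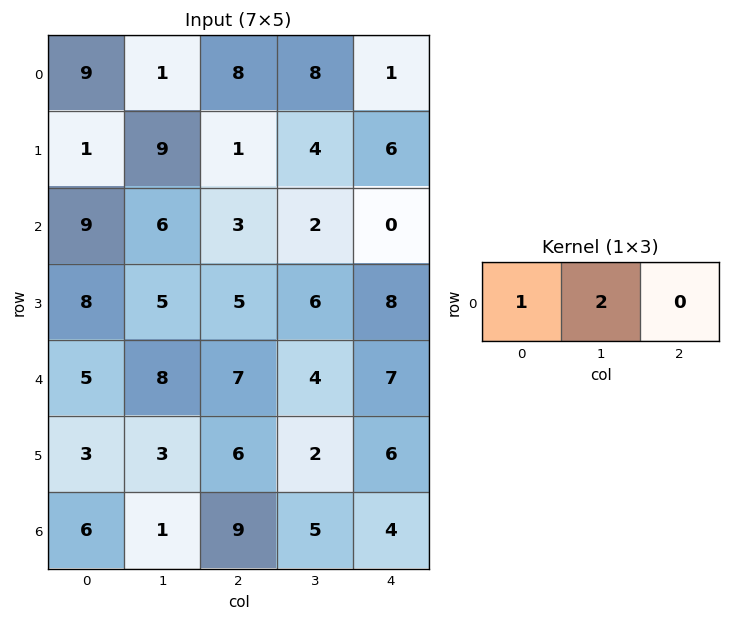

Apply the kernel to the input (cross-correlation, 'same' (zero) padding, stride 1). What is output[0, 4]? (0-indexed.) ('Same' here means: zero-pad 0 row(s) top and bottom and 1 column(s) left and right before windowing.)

The receptive field on the zero-padded input at this output position is [8 1 0]. Elementwise product with the kernel and sum: 8·1 + 1·2.

10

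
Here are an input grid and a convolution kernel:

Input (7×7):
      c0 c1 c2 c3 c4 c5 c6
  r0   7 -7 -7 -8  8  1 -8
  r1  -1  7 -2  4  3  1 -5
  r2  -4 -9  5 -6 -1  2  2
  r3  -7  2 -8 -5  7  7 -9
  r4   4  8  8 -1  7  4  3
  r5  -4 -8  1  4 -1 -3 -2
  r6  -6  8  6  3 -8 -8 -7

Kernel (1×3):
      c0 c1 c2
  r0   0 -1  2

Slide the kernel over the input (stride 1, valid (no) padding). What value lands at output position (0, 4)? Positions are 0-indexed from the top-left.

The receptive field on the input at this output position is [8 1 -8]. Elementwise product with the kernel and sum: 1·-1 + -8·2.

-17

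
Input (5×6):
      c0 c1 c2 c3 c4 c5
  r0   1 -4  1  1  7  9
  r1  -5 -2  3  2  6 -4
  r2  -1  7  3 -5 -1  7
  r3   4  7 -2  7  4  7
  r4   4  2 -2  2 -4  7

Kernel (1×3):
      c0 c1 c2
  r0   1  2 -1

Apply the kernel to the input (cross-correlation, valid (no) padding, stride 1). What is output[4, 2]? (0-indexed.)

6

The receptive field on the input at this output position is [-2 2 -4]. Elementwise product with the kernel and sum: -2·1 + 2·2 + -4·-1.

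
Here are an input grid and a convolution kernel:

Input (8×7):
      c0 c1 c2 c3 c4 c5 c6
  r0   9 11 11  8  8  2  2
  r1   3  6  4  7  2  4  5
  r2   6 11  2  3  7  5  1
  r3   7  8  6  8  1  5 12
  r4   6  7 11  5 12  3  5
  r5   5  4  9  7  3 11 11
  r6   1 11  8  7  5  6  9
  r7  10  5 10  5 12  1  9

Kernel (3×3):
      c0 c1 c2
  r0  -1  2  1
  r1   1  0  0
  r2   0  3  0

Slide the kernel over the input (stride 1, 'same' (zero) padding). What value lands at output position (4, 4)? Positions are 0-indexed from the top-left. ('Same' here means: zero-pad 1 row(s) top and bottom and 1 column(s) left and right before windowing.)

13

The receptive field on the zero-padded input at this output position is [8 1 5 / 5 12 3 / 7 3 11]. Elementwise product with the kernel and sum: 8·-1 + 1·2 + 5·1 + 5·1 + 3·3.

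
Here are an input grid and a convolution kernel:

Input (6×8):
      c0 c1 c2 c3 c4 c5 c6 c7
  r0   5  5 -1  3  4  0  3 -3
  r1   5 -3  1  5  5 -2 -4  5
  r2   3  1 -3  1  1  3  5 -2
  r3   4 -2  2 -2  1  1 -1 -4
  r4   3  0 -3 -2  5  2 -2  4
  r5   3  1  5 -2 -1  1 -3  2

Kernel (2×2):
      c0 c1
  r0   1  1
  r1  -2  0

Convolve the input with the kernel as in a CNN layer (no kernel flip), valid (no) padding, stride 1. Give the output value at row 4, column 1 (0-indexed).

The receptive field on the input at this output position is [0 -3 / 1 5]. Elementwise product with the kernel and sum: 0·1 + -3·1 + 1·-2.

-5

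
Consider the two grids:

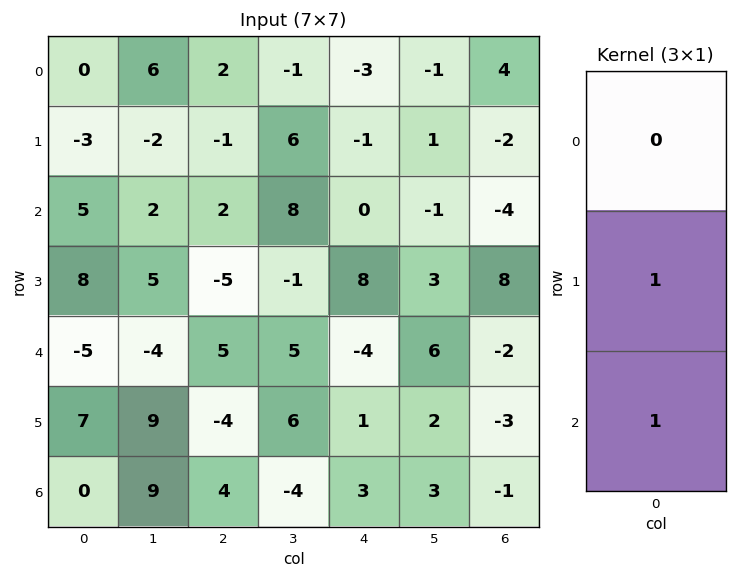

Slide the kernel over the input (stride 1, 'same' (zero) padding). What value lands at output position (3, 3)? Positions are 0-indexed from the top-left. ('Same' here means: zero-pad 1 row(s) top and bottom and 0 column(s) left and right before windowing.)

The receptive field on the zero-padded input at this output position is [8 / -1 / 5]. Elementwise product with the kernel and sum: -1·1 + 5·1.

4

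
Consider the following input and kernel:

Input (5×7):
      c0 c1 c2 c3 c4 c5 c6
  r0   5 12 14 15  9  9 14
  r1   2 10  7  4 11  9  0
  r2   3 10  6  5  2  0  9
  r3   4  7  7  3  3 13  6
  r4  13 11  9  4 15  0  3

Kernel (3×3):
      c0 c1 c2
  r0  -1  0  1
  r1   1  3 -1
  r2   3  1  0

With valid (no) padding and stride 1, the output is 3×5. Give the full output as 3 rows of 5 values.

Output[0,0]: The receptive field on the input at this output position is [5 12 14 / 2 10 7 / 3 10 6]. Elementwise product with the kernel and sum: 5·-1 + 14·1 + 2·1 + 10·3 + 7·-1 + 3·3 + 10·1.
Output[0,1]: The receptive field on the input at this output position is [12 14 15 / 10 7 4 / 10 6 5]. Elementwise product with the kernel and sum: 12·-1 + 15·1 + 10·1 + 7·3 + 4·-1 + 10·3 + 6·1.

53 66 26 39 49
51 45 47 28 4
71 62 40 21 88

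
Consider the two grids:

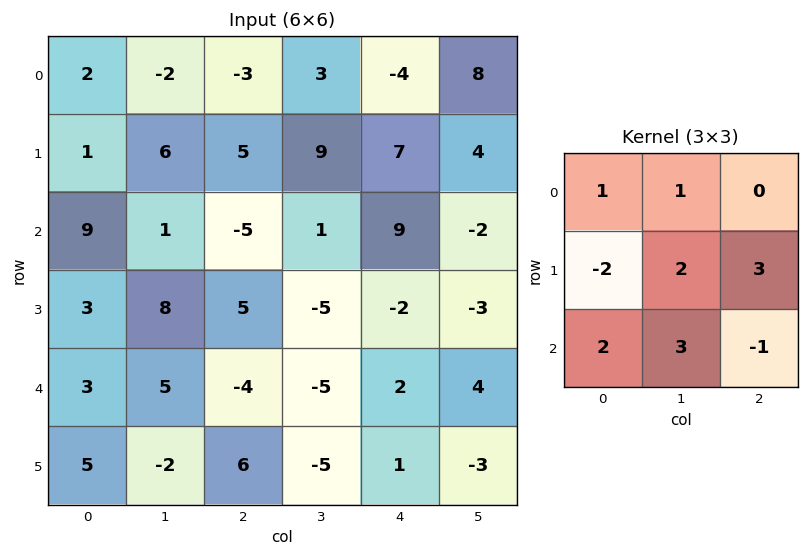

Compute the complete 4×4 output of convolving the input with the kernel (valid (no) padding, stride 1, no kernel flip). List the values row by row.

Output[0,0]: The receptive field on the input at this output position is [2 -2 -3 / 1 6 5 / 9 1 -5]. Elementwise product with the kernel and sum: 2·1 + -2·1 + 1·-2 + 6·2 + 5·3 + 9·2 + 1·3 + -5·-1.

51 6 13 38
1 38 50 13
60 -22 -55 -1
1 -1 0 15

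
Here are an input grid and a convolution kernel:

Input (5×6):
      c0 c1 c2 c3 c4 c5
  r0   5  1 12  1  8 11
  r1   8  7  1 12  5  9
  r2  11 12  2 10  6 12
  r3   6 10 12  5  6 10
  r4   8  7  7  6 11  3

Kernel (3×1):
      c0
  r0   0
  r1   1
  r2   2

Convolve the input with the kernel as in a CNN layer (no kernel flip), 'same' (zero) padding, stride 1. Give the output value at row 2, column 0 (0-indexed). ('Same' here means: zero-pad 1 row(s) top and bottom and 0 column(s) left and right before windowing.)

23

The receptive field on the zero-padded input at this output position is [8 / 11 / 6]. Elementwise product with the kernel and sum: 11·1 + 6·2.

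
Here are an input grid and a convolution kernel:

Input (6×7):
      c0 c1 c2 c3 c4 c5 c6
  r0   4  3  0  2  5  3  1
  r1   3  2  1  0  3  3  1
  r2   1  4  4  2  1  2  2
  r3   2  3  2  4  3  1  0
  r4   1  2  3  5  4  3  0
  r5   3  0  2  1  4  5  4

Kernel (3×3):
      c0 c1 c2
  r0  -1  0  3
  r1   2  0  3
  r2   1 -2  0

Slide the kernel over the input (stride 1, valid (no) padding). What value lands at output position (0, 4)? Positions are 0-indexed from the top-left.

The receptive field on the input at this output position is [5 3 1 / 3 3 1 / 1 2 2]. Elementwise product with the kernel and sum: 5·-1 + 1·3 + 3·2 + 1·3 + 1·1 + 2·-2.

4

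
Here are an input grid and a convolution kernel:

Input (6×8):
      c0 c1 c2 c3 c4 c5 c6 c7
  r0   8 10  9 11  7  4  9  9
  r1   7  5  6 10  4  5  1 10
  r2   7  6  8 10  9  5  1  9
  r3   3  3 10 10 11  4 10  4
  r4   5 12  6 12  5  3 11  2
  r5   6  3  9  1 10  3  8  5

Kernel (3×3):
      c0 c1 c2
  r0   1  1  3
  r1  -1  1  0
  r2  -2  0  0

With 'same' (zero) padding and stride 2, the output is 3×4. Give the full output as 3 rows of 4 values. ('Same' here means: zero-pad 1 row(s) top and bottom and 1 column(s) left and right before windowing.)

Output[0,0]: The receptive field on the zero-padded input at this output position is [0 0 0 / 0 8 10 / 0 7 5]. Elementwise product with the kernel and sum: 0·1 + 0·1 + 0·3 + 0·-1 + 8·1 + 0·-2.
Output[0,1]: The receptive field on the zero-padded input at this output position is [0 0 0 / 10 9 11 / 5 6 10]. Elementwise product with the kernel and sum: 0·1 + 0·1 + 0·3 + 10·-1 + 9·1 + 5·-2.

8 -11 -24 -5
29 37 8 24
17 31 24 28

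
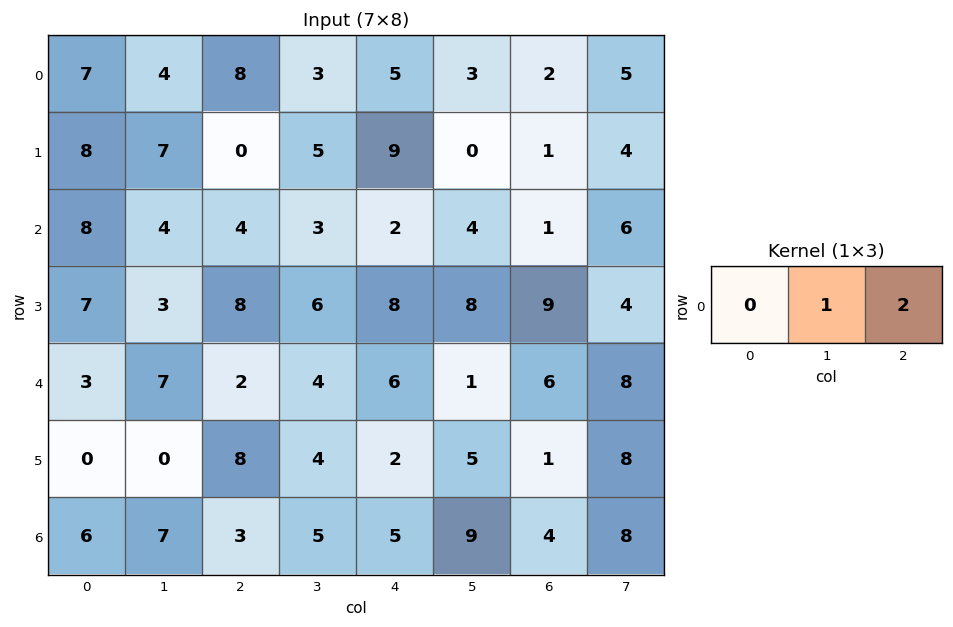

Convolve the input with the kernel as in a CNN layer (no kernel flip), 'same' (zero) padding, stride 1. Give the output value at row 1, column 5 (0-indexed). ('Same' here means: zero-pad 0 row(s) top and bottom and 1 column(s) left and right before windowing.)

The receptive field on the zero-padded input at this output position is [9 0 1]. Elementwise product with the kernel and sum: 0·1 + 1·2.

2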